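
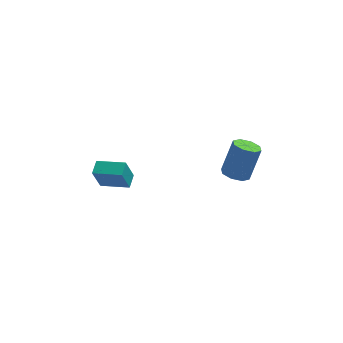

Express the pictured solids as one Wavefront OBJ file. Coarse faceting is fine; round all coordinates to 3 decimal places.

v -4.008 -0.22 -4.369
v -4.406 -0.502 -2.993
v -3.761 0.56 -4.137
v -4.159 0.278 -2.761
v -2.541 -0.778 -4.059
v -2.939 -1.06 -2.683
v -2.294 0.002 -3.827
v -2.692 -0.28 -2.451
v 2.728 -1.629 -2.447
v 3.403 -1.978 -2.572
v 4.027 -1.4 -0.818
v 3.352 -1.051 -0.693
v 3.401 -1.418 -2.756
v 4.025 -0.84 -1.002
v 3.005 -0.982 -2.759
v 3.629 -0.403 -1.005
v 2.447 -0.925 -2.579
v 3.07 -0.346 -0.825
v 2.053 -1.28 -2.322
v 2.677 -0.702 -0.568
v 2.055 -1.84 -2.138
v 2.679 -1.262 -0.384
v 2.451 -2.277 -2.135
v 3.075 -1.698 -0.381
v 3.01 -2.334 -2.315
v 3.633 -1.755 -0.561
f 2 4 1
f 5 2 1
f 1 4 3
f 3 5 1
f 2 8 4
f 6 2 5
f 6 8 2
f 4 8 3
f 7 5 3
f 3 8 7
f 7 6 5
f 8 6 7
f 10 9 13
f 10 13 11
f 11 13 14
f 11 14 12
f 13 9 15
f 13 15 14
f 14 15 16
f 14 16 12
f 15 9 17
f 15 17 16
f 16 17 18
f 16 18 12
f 17 9 19
f 17 19 18
f 18 19 20
f 18 20 12
f 19 9 21
f 19 21 20
f 20 21 22
f 20 22 12
f 21 9 23
f 21 23 22
f 22 23 24
f 22 24 12
f 23 9 25
f 23 25 24
f 24 25 26
f 24 26 12
f 25 9 10
f 25 10 26
f 26 10 11
f 26 11 12



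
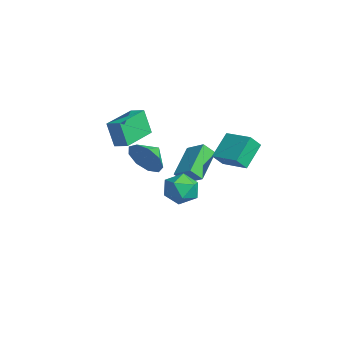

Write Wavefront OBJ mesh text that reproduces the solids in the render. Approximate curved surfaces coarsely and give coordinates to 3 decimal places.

v 3.359 0.132 0.851
v 3.517 -0.494 1.588
v 2.637 1.174 1.891
v 2.795 0.548 2.628
v 4.745 0.812 1.132
v 4.903 0.186 1.869
v 4.023 1.854 2.172
v 4.181 1.228 2.909
v 0.467 -4.441 1.505
v 0.095 -4.706 2.954
v -0.793 -2.723 1.496
v -1.164 -2.988 2.946
v 1.104 -3.972 1.754
v 0.733 -4.237 3.204
v -0.155 -2.254 1.746
v -0.527 -2.519 3.195
v -1.18 0.651 -3.042
v -0.338 0.122 -2.64
v -1.722 -0.802 -3.82
v -0.88 -1.331 -3.418
v -1.662 -0.993 -2.766
v -1.327 -0.095 -2.285
v -0.733 -0.585 -4.175
v -0.398 0.313 -3.694
v -0.062 -0.642 -3.34
v -0.636 -0.894 -2.47
v -1.424 0.214 -3.99
v -1.998 -0.038 -3.12
v -2.042 -0.357 -2.682
v -3.486 0.947 -1.719
v -1.931 0.281 -3.377
v -3.374 1.584 -2.414
v -1.106 0.196 -2.026
v -2.549 1.499 -1.063
v -0.994 0.833 -2.721
v -2.438 2.137 -1.758
v 2.834 -3.683 1.712
v 3.381 -3.702 2.643
v 2.326 -2.797 2.028
v 3.753 -3.31 2.139
v 3.694 -3.092 1.435
v 3.233 -3.151 0.861
v 2.585 -3.459 0.685
v 2.054 -3.873 0.989
v 1.887 -4.197 1.632
v 2.164 -4.281 2.311
v 2.754 -4.086 2.711
f 2 4 1
f 5 2 1
f 1 4 3
f 3 5 1
f 2 8 4
f 6 2 5
f 6 8 2
f 4 8 3
f 7 5 3
f 3 8 7
f 7 6 5
f 8 6 7
f 10 12 9
f 13 10 9
f 9 12 11
f 11 13 9
f 10 16 12
f 14 10 13
f 14 16 10
f 12 16 11
f 15 13 11
f 11 16 15
f 15 14 13
f 16 14 15
f 17 28 22
f 17 22 18
f 17 18 24
f 17 24 27
f 17 27 28
f 18 22 26
f 22 28 21
f 28 27 19
f 27 24 23
f 24 18 25
f 20 26 21
f 20 21 19
f 20 19 23
f 20 23 25
f 20 25 26
f 21 26 22
f 19 21 28
f 23 19 27
f 25 23 24
f 26 25 18
f 30 32 29
f 33 30 29
f 29 32 31
f 31 33 29
f 30 36 32
f 34 30 33
f 34 36 30
f 32 36 31
f 35 33 31
f 31 36 35
f 35 34 33
f 36 34 35
f 38 37 40
f 38 40 39
f 40 37 41
f 40 41 39
f 41 37 42
f 41 42 39
f 42 37 43
f 42 43 39
f 43 37 44
f 43 44 39
f 44 37 45
f 44 45 39
f 45 37 46
f 45 46 39
f 46 37 47
f 46 47 39
f 47 37 38
f 47 38 39



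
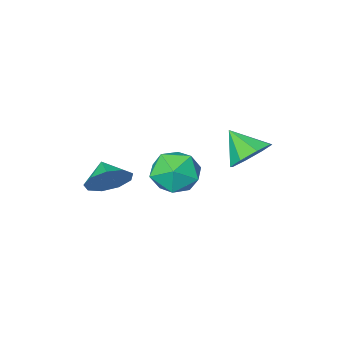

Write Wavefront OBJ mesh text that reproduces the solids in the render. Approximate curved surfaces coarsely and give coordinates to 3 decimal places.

v 3.952 -0.581 -3.107
v 4.843 -0.424 -2.534
v 3.768 -1.559 -2.553
v 4.269 -0.123 -2.194
v 3.548 -0.036 -2.28
v 3.016 -0.203 -2.754
v 2.922 -0.548 -3.393
v 3.31 -0.908 -3.898
v 3.999 -1.114 -4.034
v 4.666 -1.071 -3.735
v 4.999 -0.799 -3.143
v 0.27 4.456 0.026
v 1.111 4.991 0.322
v 0.63 3.344 1.014
v 0.468 5.169 0.756
v -0.291 4.929 0.762
v -0.721 4.412 0.337
v -0.57 3.92 -0.271
v 0.073 3.742 -0.705
v 0.832 3.982 -0.711
v 1.262 4.499 -0.285
v 3.567 4.065 -0.033
v 4.156 3.23 -0.618
v 1.924 3.39 -0.722
v 2.513 2.555 -1.307
v 2.455 2.521 -0.131
v 3.471 2.938 0.295
v 2.609 3.682 -1.635
v 3.625 4.099 -1.209
v 3.564 2.993 -1.608
v 3.469 2.275 -0.679
v 2.611 4.345 -0.661
v 2.516 3.627 0.268
f 2 1 4
f 2 4 3
f 4 1 5
f 4 5 3
f 5 1 6
f 5 6 3
f 6 1 7
f 6 7 3
f 7 1 8
f 7 8 3
f 8 1 9
f 8 9 3
f 9 1 10
f 9 10 3
f 10 1 11
f 10 11 3
f 11 1 2
f 11 2 3
f 13 12 15
f 13 15 14
f 15 12 16
f 15 16 14
f 16 12 17
f 16 17 14
f 17 12 18
f 17 18 14
f 18 12 19
f 18 19 14
f 19 12 20
f 19 20 14
f 20 12 21
f 20 21 14
f 21 12 13
f 21 13 14
f 22 33 27
f 22 27 23
f 22 23 29
f 22 29 32
f 22 32 33
f 23 27 31
f 27 33 26
f 33 32 24
f 32 29 28
f 29 23 30
f 25 31 26
f 25 26 24
f 25 24 28
f 25 28 30
f 25 30 31
f 26 31 27
f 24 26 33
f 28 24 32
f 30 28 29
f 31 30 23



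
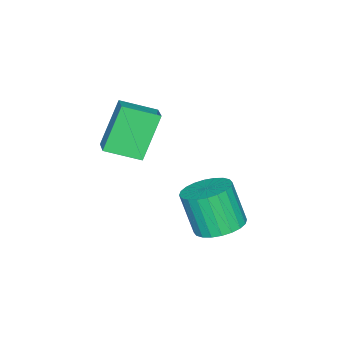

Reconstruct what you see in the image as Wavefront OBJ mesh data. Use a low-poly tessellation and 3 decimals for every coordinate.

v 3.821 2.639 -2.529
v 4.333 1.987 -2.756
v 4.192 1.369 -1.298
v 3.679 2.021 -1.071
v 4.557 2.208 -2.64
v 4.416 1.59 -1.182
v 4.668 2.496 -2.508
v 4.527 1.878 -1.05
v 4.651 2.805 -2.378
v 4.51 2.187 -0.92
v 4.507 3.089 -2.272
v 4.366 2.471 -0.814
v 4.259 3.304 -2.205
v 4.118 2.686 -0.747
v 3.944 3.418 -2.187
v 3.803 2.8 -0.729
v 3.61 3.414 -2.221
v 3.469 2.796 -0.763
v 3.308 3.291 -2.302
v 3.167 2.673 -0.844
v 3.084 3.07 -2.418
v 2.943 2.452 -0.96
v 2.973 2.782 -2.55
v 2.832 2.164 -1.092
v 2.99 2.473 -2.68
v 2.849 1.855 -1.222
v 3.134 2.189 -2.786
v 2.993 1.571 -1.328
v 3.382 1.974 -2.853
v 3.241 1.356 -1.395
v 3.697 1.86 -2.871
v 3.556 1.242 -1.413
v 4.031 1.864 -2.837
v 3.89 1.246 -1.379
v 2.808 -1.698 1.099
v 3.44 -1.181 1.427
v 2.171 -0.626 0.636
v 2.804 -0.109 0.964
v 3.736 -1.831 -0.484
v 4.369 -1.314 -0.156
v 3.1 -0.759 -0.947
v 3.732 -0.242 -0.619
f 2 1 5
f 2 5 3
f 3 5 6
f 3 6 4
f 5 1 7
f 5 7 6
f 6 7 8
f 6 8 4
f 7 1 9
f 7 9 8
f 8 9 10
f 8 10 4
f 9 1 11
f 9 11 10
f 10 11 12
f 10 12 4
f 11 1 13
f 11 13 12
f 12 13 14
f 12 14 4
f 13 1 15
f 13 15 14
f 14 15 16
f 14 16 4
f 15 1 17
f 15 17 16
f 16 17 18
f 16 18 4
f 17 1 19
f 17 19 18
f 18 19 20
f 18 20 4
f 19 1 21
f 19 21 20
f 20 21 22
f 20 22 4
f 21 1 23
f 21 23 22
f 22 23 24
f 22 24 4
f 23 1 25
f 23 25 24
f 24 25 26
f 24 26 4
f 25 1 27
f 25 27 26
f 26 27 28
f 26 28 4
f 27 1 29
f 27 29 28
f 28 29 30
f 28 30 4
f 29 1 31
f 29 31 30
f 30 31 32
f 30 32 4
f 31 1 33
f 31 33 32
f 32 33 34
f 32 34 4
f 33 1 2
f 33 2 34
f 34 2 3
f 34 3 4
f 36 38 35
f 39 36 35
f 35 38 37
f 37 39 35
f 36 42 38
f 40 36 39
f 40 42 36
f 38 42 37
f 41 39 37
f 37 42 41
f 41 40 39
f 42 40 41



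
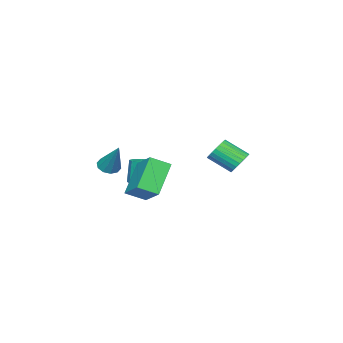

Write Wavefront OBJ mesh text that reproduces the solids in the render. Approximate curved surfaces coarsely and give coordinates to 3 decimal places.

v -0.242 4.312 -0.387
v 0.383 4.366 -0.591
v 0.728 3.302 0.182
v 0.102 3.248 0.387
v 0.385 4.518 -0.383
v 0.729 3.453 0.39
v 0.291 4.638 -0.175
v 0.636 3.574 0.598
v 0.117 4.709 -0
v 0.461 3.645 0.773
v -0.113 4.719 0.117
v 0.232 3.655 0.89
v -0.362 4.668 0.156
v -0.017 3.603 0.93
v -0.593 4.562 0.114
v -0.248 3.498 0.887
v -0.77 4.418 -0.005
v -0.426 3.354 0.768
v -0.868 4.258 -0.182
v -0.523 3.194 0.591
v -0.869 4.107 -0.39
v -0.525 3.042 0.383
v -0.776 3.986 -0.598
v -0.431 2.922 0.175
v -0.601 3.915 -0.773
v -0.257 2.851 0
v -0.372 3.905 -0.89
v -0.027 2.841 -0.117
v -0.123 3.957 -0.93
v 0.222 2.892 -0.156
v 0.108 4.062 -0.887
v 0.453 2.998 -0.114
v 0.286 4.206 -0.768
v 0.63 3.142 0.005
v 0.875 -0.06 -3.267
v -0.406 -0.273 -1.825
v 1.647 1.218 -2.393
v 0.366 1.005 -0.951
v 1.534 -0.785 -2.789
v 0.253 -0.998 -1.347
v 2.306 0.493 -1.915
v 1.025 0.28 -0.473
v 0.515 -2.433 -1.693
v 0.845 -2.087 -2.04
v 1.045 -1.447 -0.207
v 0.511 -1.941 -2.018
v 0.18 -1.982 -1.872
v -0.024 -2.196 -1.658
v -0.021 -2.5 -1.457
v 0.186 -2.779 -1.346
v 0.519 -2.925 -1.368
v 0.851 -2.884 -1.513
v 1.055 -2.67 -1.728
v 1.052 -2.366 -1.929
v -1.591 -1.998 -3.345
v -0.85 -1.815 -3.181
v -1.129 -1.88 -1.851
v -1.869 -2.062 -2.015
v -1.101 -1.405 -3.213
v -1.38 -1.469 -1.884
v -1.539 -1.221 -3.296
v -1.818 -1.286 -1.967
v -1.997 -1.334 -3.398
v -2.275 -1.398 -2.068
v -2.299 -1.7 -3.479
v -2.578 -1.765 -2.149
v -2.331 -2.18 -3.509
v -2.61 -2.245 -2.179
v -2.08 -2.591 -3.476
v -2.359 -2.655 -2.147
v -1.642 -2.774 -3.393
v -1.921 -2.839 -2.064
v -1.185 -2.662 -3.292
v -1.463 -2.726 -1.962
v -0.882 -2.295 -3.211
v -1.161 -2.36 -1.881
f 2 1 5
f 2 5 3
f 3 5 6
f 3 6 4
f 5 1 7
f 5 7 6
f 6 7 8
f 6 8 4
f 7 1 9
f 7 9 8
f 8 9 10
f 8 10 4
f 9 1 11
f 9 11 10
f 10 11 12
f 10 12 4
f 11 1 13
f 11 13 12
f 12 13 14
f 12 14 4
f 13 1 15
f 13 15 14
f 14 15 16
f 14 16 4
f 15 1 17
f 15 17 16
f 16 17 18
f 16 18 4
f 17 1 19
f 17 19 18
f 18 19 20
f 18 20 4
f 19 1 21
f 19 21 20
f 20 21 22
f 20 22 4
f 21 1 23
f 21 23 22
f 22 23 24
f 22 24 4
f 23 1 25
f 23 25 24
f 24 25 26
f 24 26 4
f 25 1 27
f 25 27 26
f 26 27 28
f 26 28 4
f 27 1 29
f 27 29 28
f 28 29 30
f 28 30 4
f 29 1 31
f 29 31 30
f 30 31 32
f 30 32 4
f 31 1 33
f 31 33 32
f 32 33 34
f 32 34 4
f 33 1 2
f 33 2 34
f 34 2 3
f 34 3 4
f 36 38 35
f 39 36 35
f 35 38 37
f 37 39 35
f 36 42 38
f 40 36 39
f 40 42 36
f 38 42 37
f 41 39 37
f 37 42 41
f 41 40 39
f 42 40 41
f 44 43 46
f 44 46 45
f 46 43 47
f 46 47 45
f 47 43 48
f 47 48 45
f 48 43 49
f 48 49 45
f 49 43 50
f 49 50 45
f 50 43 51
f 50 51 45
f 51 43 52
f 51 52 45
f 52 43 53
f 52 53 45
f 53 43 54
f 53 54 45
f 54 43 44
f 54 44 45
f 56 55 59
f 56 59 57
f 57 59 60
f 57 60 58
f 59 55 61
f 59 61 60
f 60 61 62
f 60 62 58
f 61 55 63
f 61 63 62
f 62 63 64
f 62 64 58
f 63 55 65
f 63 65 64
f 64 65 66
f 64 66 58
f 65 55 67
f 65 67 66
f 66 67 68
f 66 68 58
f 67 55 69
f 67 69 68
f 68 69 70
f 68 70 58
f 69 55 71
f 69 71 70
f 70 71 72
f 70 72 58
f 71 55 73
f 71 73 72
f 72 73 74
f 72 74 58
f 73 55 75
f 73 75 74
f 74 75 76
f 74 76 58
f 75 55 56
f 75 56 76
f 76 56 57
f 76 57 58



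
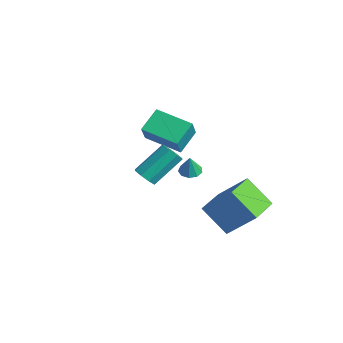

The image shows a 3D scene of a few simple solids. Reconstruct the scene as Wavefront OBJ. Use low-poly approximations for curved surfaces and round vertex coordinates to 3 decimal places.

v -3.775 0.249 -0.595
v -4.254 1.396 0.191
v -4.356 0.796 -1.746
v -4.835 1.942 -0.96
v -2.025 1.258 -1
v -2.504 2.404 -0.214
v -2.606 1.804 -2.151
v -3.085 2.951 -1.365
v 1.643 -2.691 0.296
v 1.944 -3.059 0.725
v 1.978 -1.596 1.953
v 1.677 -1.229 1.524
v 2.255 -2.82 0.432
v 2.289 -1.357 1.66
v 2.208 -2.506 0.059
v 2.242 -1.043 1.287
v 1.829 -2.3 -0.175
v 1.863 -0.838 1.053
v 1.342 -2.324 -0.133
v 1.376 -0.861 1.095
v 1.031 -2.563 0.16
v 1.065 -1.1 1.388
v 1.078 -2.877 0.533
v 1.112 -1.414 1.761
v 1.457 -3.082 0.767
v 1.491 -1.62 1.995
v 2.027 1.55 -5.128
v 0.782 0.918 -3.839
v 1.059 3.093 -5.307
v -0.186 2.461 -4.018
v 3.186 2.459 -3.562
v 1.941 1.827 -2.273
v 2.218 4.002 -3.741
v 0.973 3.37 -2.452
v -1.697 1.797 -2.931
v -1.254 2.201 -2.953
v -1.503 1.643 -1.849
v -1.609 2.387 -2.863
v -2.005 2.297 -2.804
v -2.257 1.973 -2.805
v -2.247 1.567 -2.865
v -1.98 1.269 -2.955
v -1.581 1.218 -3.035
v -1.236 1.438 -3.065
v -1.107 1.826 -3.033
f 2 4 1
f 5 2 1
f 1 4 3
f 3 5 1
f 2 8 4
f 6 2 5
f 6 8 2
f 4 8 3
f 7 5 3
f 3 8 7
f 7 6 5
f 8 6 7
f 10 9 13
f 10 13 11
f 11 13 14
f 11 14 12
f 13 9 15
f 13 15 14
f 14 15 16
f 14 16 12
f 15 9 17
f 15 17 16
f 16 17 18
f 16 18 12
f 17 9 19
f 17 19 18
f 18 19 20
f 18 20 12
f 19 9 21
f 19 21 20
f 20 21 22
f 20 22 12
f 21 9 23
f 21 23 22
f 22 23 24
f 22 24 12
f 23 9 25
f 23 25 24
f 24 25 26
f 24 26 12
f 25 9 10
f 25 10 26
f 26 10 11
f 26 11 12
f 28 30 27
f 31 28 27
f 27 30 29
f 29 31 27
f 28 34 30
f 32 28 31
f 32 34 28
f 30 34 29
f 33 31 29
f 29 34 33
f 33 32 31
f 34 32 33
f 36 35 38
f 36 38 37
f 38 35 39
f 38 39 37
f 39 35 40
f 39 40 37
f 40 35 41
f 40 41 37
f 41 35 42
f 41 42 37
f 42 35 43
f 42 43 37
f 43 35 44
f 43 44 37
f 44 35 45
f 44 45 37
f 45 35 36
f 45 36 37



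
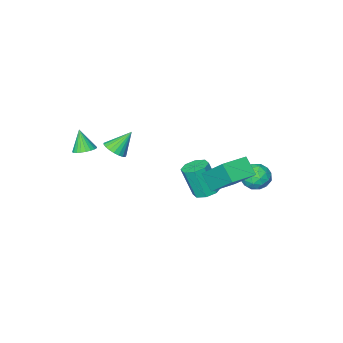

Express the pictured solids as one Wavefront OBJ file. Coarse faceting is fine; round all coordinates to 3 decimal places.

v -3.94 2.298 1.523
v -3.397 2.64 1.981
v -3.723 1.18 2.099
v -3.18 1.522 2.557
v -3.942 1.7 2.65
v -4.076 2.391 2.294
v -3.044 1.429 1.786
v -3.178 2.12 1.43
v -2.843 2.102 2.144
v -3.398 2.27 2.678
v -3.722 1.55 1.402
v -4.277 1.718 1.936
v -3.687 2.567 1.701
v -3.433 1.253 2.379
v -3.881 1.358 2.433
v -3.561 1.559 2.703
v -4.087 2.421 1.885
v -3.767 2.622 2.155
v -4.088 2.069 2.548
v -3.353 1.198 1.925
v -3.033 1.399 2.195
v -3.559 2.261 1.377
v -3.239 2.462 1.647
v -3.032 1.751 1.532
v -3.042 2.452 2.066
v -2.915 1.795 2.405
v -2.835 1.74 1.952
v -2.913 2.146 1.742
v -3.369 2.55 2.38
v -3.241 1.893 2.719
v -3.69 1.998 2.773
v -3.768 2.404 2.564
v -3.043 2.235 2.476
v -3.879 1.927 1.361
v -3.751 1.27 1.7
v -3.352 1.416 1.516
v -3.43 1.822 1.307
v -4.205 2.025 1.675
v -4.078 1.368 2.014
v -4.207 1.674 2.338
v -4.285 2.08 2.128
v -4.077 1.585 1.604
v 0.906 -3.425 2.32
v 1.374 -3.644 2.731
v 0.054 -3.295 3.36
v 1.418 -3.374 2.734
v 1.374 -3.112 2.664
v 1.249 -2.904 2.536
v 1.064 -2.786 2.37
v 0.852 -2.779 2.195
v 0.65 -2.884 2.043
v 0.492 -3.082 1.938
v 0.405 -3.34 1.899
v 0.405 -3.612 1.933
v 0.492 -3.852 2.034
v 0.65 -4.018 2.185
v 0.852 -4.082 2.359
v 1.064 -4.032 2.526
v 1.248 -3.877 2.658
v 2.621 -3.212 3.068
v 3.06 -3.572 2.907
v 2.619 -3.708 4.172
v 3.177 -3.391 2.988
v 3.21 -3.183 3.082
v 3.153 -2.98 3.173
v 3.015 -2.812 3.248
v 2.816 -2.705 3.296
v 2.589 -2.675 3.309
v 2.366 -2.727 3.285
v 2.181 -2.853 3.229
v 2.064 -3.033 3.148
v 2.032 -3.241 3.054
v 2.089 -3.445 2.963
v 2.227 -3.613 2.888
v 2.425 -3.72 2.84
v 2.653 -3.75 2.827
v 2.876 -3.698 2.851
v -1.734 0.569 0.885
v -1.074 0.734 0.771
v -0.686 0.277 2.362
v -1.346 0.111 2.475
v -1.355 1.141 0.957
v -0.967 0.684 2.548
v -1.859 1.212 1.1
v -1.471 0.755 2.691
v -2.289 0.907 1.117
v -1.901 0.449 2.708
v -2.394 0.403 0.998
v -2.006 -0.054 2.589
v -2.113 -0.004 0.812
v -1.725 -0.461 2.403
v -1.609 -0.075 0.669
v -1.221 -0.532 2.26
v -1.179 0.231 0.652
v -0.791 -0.227 2.243
v -2.251 2.136 2.157
v -2.212 1.362 2.923
v -2.479 3.513 3.561
v -2.439 2.739 4.327
v -0.901 2.281 2.233
v -0.861 1.507 2.999
v -1.128 3.658 3.637
v -1.089 2.884 4.403
f 1 38 17
f 38 12 41
f 17 41 6
f 38 41 17
f 1 17 13
f 17 6 18
f 13 18 2
f 17 18 13
f 1 13 22
f 13 2 23
f 22 23 8
f 13 23 22
f 1 22 34
f 22 8 37
f 34 37 11
f 22 37 34
f 1 34 38
f 34 11 42
f 38 42 12
f 34 42 38
f 2 18 29
f 18 6 32
f 29 32 10
f 18 32 29
f 6 41 19
f 41 12 40
f 19 40 5
f 41 40 19
f 12 42 39
f 42 11 35
f 39 35 3
f 42 35 39
f 11 37 36
f 37 8 24
f 36 24 7
f 37 24 36
f 8 23 28
f 23 2 25
f 28 25 9
f 23 25 28
f 4 30 16
f 30 10 31
f 16 31 5
f 30 31 16
f 4 16 14
f 16 5 15
f 14 15 3
f 16 15 14
f 4 14 21
f 14 3 20
f 21 20 7
f 14 20 21
f 4 21 26
f 21 7 27
f 26 27 9
f 21 27 26
f 4 26 30
f 26 9 33
f 30 33 10
f 26 33 30
f 5 31 19
f 31 10 32
f 19 32 6
f 31 32 19
f 3 15 39
f 15 5 40
f 39 40 12
f 15 40 39
f 7 20 36
f 20 3 35
f 36 35 11
f 20 35 36
f 9 27 28
f 27 7 24
f 28 24 8
f 27 24 28
f 10 33 29
f 33 9 25
f 29 25 2
f 33 25 29
f 44 43 46
f 44 46 45
f 46 43 47
f 46 47 45
f 47 43 48
f 47 48 45
f 48 43 49
f 48 49 45
f 49 43 50
f 49 50 45
f 50 43 51
f 50 51 45
f 51 43 52
f 51 52 45
f 52 43 53
f 52 53 45
f 53 43 54
f 53 54 45
f 54 43 55
f 54 55 45
f 55 43 56
f 55 56 45
f 56 43 57
f 56 57 45
f 57 43 58
f 57 58 45
f 58 43 59
f 58 59 45
f 59 43 44
f 59 44 45
f 61 60 63
f 61 63 62
f 63 60 64
f 63 64 62
f 64 60 65
f 64 65 62
f 65 60 66
f 65 66 62
f 66 60 67
f 66 67 62
f 67 60 68
f 67 68 62
f 68 60 69
f 68 69 62
f 69 60 70
f 69 70 62
f 70 60 71
f 70 71 62
f 71 60 72
f 71 72 62
f 72 60 73
f 72 73 62
f 73 60 74
f 73 74 62
f 74 60 75
f 74 75 62
f 75 60 76
f 75 76 62
f 76 60 77
f 76 77 62
f 77 60 61
f 77 61 62
f 79 78 82
f 79 82 80
f 80 82 83
f 80 83 81
f 82 78 84
f 82 84 83
f 83 84 85
f 83 85 81
f 84 78 86
f 84 86 85
f 85 86 87
f 85 87 81
f 86 78 88
f 86 88 87
f 87 88 89
f 87 89 81
f 88 78 90
f 88 90 89
f 89 90 91
f 89 91 81
f 90 78 92
f 90 92 91
f 91 92 93
f 91 93 81
f 92 78 94
f 92 94 93
f 93 94 95
f 93 95 81
f 94 78 79
f 94 79 95
f 95 79 80
f 95 80 81
f 97 99 96
f 100 97 96
f 96 99 98
f 98 100 96
f 97 103 99
f 101 97 100
f 101 103 97
f 99 103 98
f 102 100 98
f 98 103 102
f 102 101 100
f 103 101 102



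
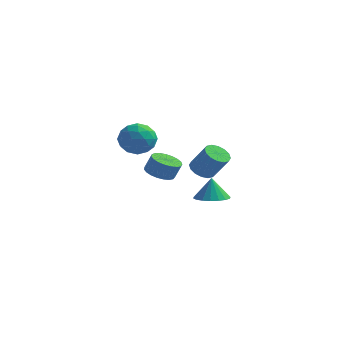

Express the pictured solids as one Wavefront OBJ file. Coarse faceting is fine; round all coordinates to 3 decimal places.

v 0.774 -1.139 2.383
v 1.197 -0.734 3.343
v 1.223 -2.826 2.897
v 1.646 -2.421 3.857
v 0.536 -2.397 3.677
v 0.258 -1.354 3.359
v 2.162 -2.206 2.881
v 1.884 -1.163 2.563
v 2.055 -1.393 3.651
v 1.05 -1.511 4.143
v 1.37 -2.049 2.097
v 0.365 -2.167 2.589
v 0.946 -0.788 2.818
v 1.474 -2.772 3.422
v 0.822 -2.758 3.316
v 1.07 -2.519 3.881
v 0.394 -1.153 2.827
v 0.643 -0.915 3.392
v 0.254 -1.892 3.588
v 1.777 -2.645 2.848
v 2.026 -2.407 3.413
v 1.35 -1.041 2.359
v 1.598 -0.802 2.924
v 2.166 -1.668 2.652
v 1.699 -0.938 3.563
v 1.963 -1.929 3.865
v 2.266 -1.803 3.291
v 2.103 -1.19 3.105
v 1.108 -1.007 3.853
v 1.372 -1.999 4.155
v 0.72 -1.984 4.049
v 0.556 -1.371 3.862
v 1.612 -1.394 4.033
v 1.048 -1.561 2.085
v 1.312 -2.553 2.387
v 1.864 -2.189 2.378
v 1.7 -1.576 2.191
v 0.457 -1.631 2.375
v 0.721 -2.622 2.677
v 0.317 -2.37 3.135
v 0.154 -1.757 2.949
v 0.808 -2.166 2.207
v 2.737 3.805 -2.783
v 3.58 4.431 -2.79
v 2.623 3.975 -1.337
v 3.227 4.731 -2.853
v 2.778 4.848 -2.902
v 2.32 4.758 -2.927
v 1.944 4.48 -2.924
v 1.726 4.068 -2.893
v 1.708 3.604 -2.84
v 1.893 3.18 -2.775
v 2.246 2.88 -2.713
v 2.696 2.763 -2.664
v 3.153 2.852 -2.638
v 3.529 3.131 -2.642
v 3.747 3.543 -2.673
v 3.766 4.006 -2.726
v 2.424 3.208 -0.465
v 3.086 3.25 -0.947
v 4.118 3.154 0.463
v 3.456 3.112 0.945
v 2.994 3.653 -0.852
v 4.026 3.557 0.558
v 2.749 3.937 -0.653
v 3.781 3.841 0.757
v 2.417 4.026 -0.404
v 3.449 3.93 1.006
v 2.087 3.895 -0.171
v 3.119 3.799 1.239
v 1.847 3.581 -0.017
v 2.879 3.485 1.393
v 1.762 3.166 0.017
v 2.794 3.07 1.427
v 1.854 2.763 -0.078
v 2.886 2.667 1.332
v 2.099 2.479 -0.277
v 3.131 2.383 1.133
v 2.431 2.39 -0.526
v 3.463 2.294 0.884
v 2.761 2.521 -0.759
v 3.793 2.425 0.651
v 3.001 2.835 -0.913
v 4.033 2.739 0.497
v 3.427 -3.339 1.525
v 4.222 -3.301 1.199
v 4.607 -3.202 2.149
v 3.813 -3.241 2.475
v 4.126 -2.957 1.202
v 4.512 -2.858 2.152
v 3.91 -2.678 1.261
v 4.295 -2.58 2.211
v 3.61 -2.514 1.365
v 3.995 -2.415 2.315
v 3.278 -2.493 1.497
v 3.663 -2.394 2.448
v 2.972 -2.618 1.634
v 3.358 -2.519 2.584
v 2.745 -2.868 1.752
v 3.13 -2.769 2.703
v 2.636 -3.199 1.831
v 3.021 -3.1 2.781
v 2.664 -3.555 1.857
v 3.049 -3.456 2.807
v 2.823 -3.873 1.825
v 3.209 -3.774 2.775
v 3.088 -4.099 1.742
v 3.473 -4 2.692
v 3.411 -4.194 1.621
v 3.796 -4.095 2.571
v 3.736 -4.141 1.483
v 4.121 -4.042 2.433
v 4.009 -3.949 1.353
v 4.394 -3.851 2.303
v 4.181 -3.652 1.252
v 4.566 -3.554 2.202
f 1 38 17
f 38 12 41
f 17 41 6
f 38 41 17
f 1 17 13
f 17 6 18
f 13 18 2
f 17 18 13
f 1 13 22
f 13 2 23
f 22 23 8
f 13 23 22
f 1 22 34
f 22 8 37
f 34 37 11
f 22 37 34
f 1 34 38
f 34 11 42
f 38 42 12
f 34 42 38
f 2 18 29
f 18 6 32
f 29 32 10
f 18 32 29
f 6 41 19
f 41 12 40
f 19 40 5
f 41 40 19
f 12 42 39
f 42 11 35
f 39 35 3
f 42 35 39
f 11 37 36
f 37 8 24
f 36 24 7
f 37 24 36
f 8 23 28
f 23 2 25
f 28 25 9
f 23 25 28
f 4 30 16
f 30 10 31
f 16 31 5
f 30 31 16
f 4 16 14
f 16 5 15
f 14 15 3
f 16 15 14
f 4 14 21
f 14 3 20
f 21 20 7
f 14 20 21
f 4 21 26
f 21 7 27
f 26 27 9
f 21 27 26
f 4 26 30
f 26 9 33
f 30 33 10
f 26 33 30
f 5 31 19
f 31 10 32
f 19 32 6
f 31 32 19
f 3 15 39
f 15 5 40
f 39 40 12
f 15 40 39
f 7 20 36
f 20 3 35
f 36 35 11
f 20 35 36
f 9 27 28
f 27 7 24
f 28 24 8
f 27 24 28
f 10 33 29
f 33 9 25
f 29 25 2
f 33 25 29
f 44 43 46
f 44 46 45
f 46 43 47
f 46 47 45
f 47 43 48
f 47 48 45
f 48 43 49
f 48 49 45
f 49 43 50
f 49 50 45
f 50 43 51
f 50 51 45
f 51 43 52
f 51 52 45
f 52 43 53
f 52 53 45
f 53 43 54
f 53 54 45
f 54 43 55
f 54 55 45
f 55 43 56
f 55 56 45
f 56 43 57
f 56 57 45
f 57 43 58
f 57 58 45
f 58 43 44
f 58 44 45
f 60 59 63
f 60 63 61
f 61 63 64
f 61 64 62
f 63 59 65
f 63 65 64
f 64 65 66
f 64 66 62
f 65 59 67
f 65 67 66
f 66 67 68
f 66 68 62
f 67 59 69
f 67 69 68
f 68 69 70
f 68 70 62
f 69 59 71
f 69 71 70
f 70 71 72
f 70 72 62
f 71 59 73
f 71 73 72
f 72 73 74
f 72 74 62
f 73 59 75
f 73 75 74
f 74 75 76
f 74 76 62
f 75 59 77
f 75 77 76
f 76 77 78
f 76 78 62
f 77 59 79
f 77 79 78
f 78 79 80
f 78 80 62
f 79 59 81
f 79 81 80
f 80 81 82
f 80 82 62
f 81 59 83
f 81 83 82
f 82 83 84
f 82 84 62
f 83 59 60
f 83 60 84
f 84 60 61
f 84 61 62
f 86 85 89
f 86 89 87
f 87 89 90
f 87 90 88
f 89 85 91
f 89 91 90
f 90 91 92
f 90 92 88
f 91 85 93
f 91 93 92
f 92 93 94
f 92 94 88
f 93 85 95
f 93 95 94
f 94 95 96
f 94 96 88
f 95 85 97
f 95 97 96
f 96 97 98
f 96 98 88
f 97 85 99
f 97 99 98
f 98 99 100
f 98 100 88
f 99 85 101
f 99 101 100
f 100 101 102
f 100 102 88
f 101 85 103
f 101 103 102
f 102 103 104
f 102 104 88
f 103 85 105
f 103 105 104
f 104 105 106
f 104 106 88
f 105 85 107
f 105 107 106
f 106 107 108
f 106 108 88
f 107 85 109
f 107 109 108
f 108 109 110
f 108 110 88
f 109 85 111
f 109 111 110
f 110 111 112
f 110 112 88
f 111 85 113
f 111 113 112
f 112 113 114
f 112 114 88
f 113 85 115
f 113 115 114
f 114 115 116
f 114 116 88
f 115 85 86
f 115 86 116
f 116 86 87
f 116 87 88



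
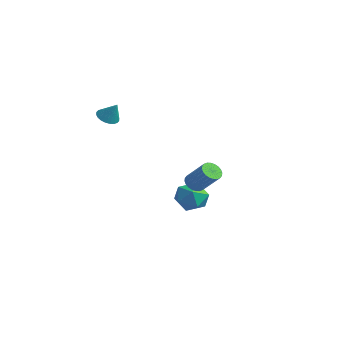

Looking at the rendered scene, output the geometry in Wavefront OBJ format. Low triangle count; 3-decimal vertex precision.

v -3.01 3.121 -4.248
v -2.61 3.662 -3.582
v -2.27 1.898 -3.698
v -1.87 2.439 -3.032
v -2.799 2.258 -3
v -3.256 3.014 -3.34
v -1.624 2.546 -3.94
v -2.081 3.302 -4.28
v -1.754 3.307 -3.392
v -2.48 3.129 -2.811
v -2.4 2.431 -4.469
v -3.126 2.253 -3.888
v 0.465 0.942 -1.191
v 0.794 0.567 -1.398
v 1.764 0.843 -0.356
v 1.435 1.218 -0.149
v 0.857 0.739 -1.502
v 1.827 1.015 -0.46
v 0.861 0.942 -1.559
v 1.83 1.217 -0.517
v 0.804 1.145 -1.56
v 1.773 1.42 -0.517
v 0.696 1.317 -1.504
v 1.665 1.592 -0.462
v 0.552 1.432 -1.401
v 1.522 1.707 -0.359
v 0.396 1.472 -1.266
v 1.365 1.748 -0.224
v 0.25 1.432 -1.12
v 1.219 1.708 -0.078
v 0.136 1.317 -0.984
v 1.106 1.593 0.058
v 0.073 1.145 -0.88
v 1.043 1.421 0.162
v 0.07 0.943 -0.823
v 1.039 1.218 0.219
v 0.127 0.74 -0.823
v 1.096 1.015 0.22
v 0.235 0.568 -0.878
v 1.204 0.843 0.164
v 0.378 0.453 -0.981
v 1.348 0.728 0.061
v 0.535 0.412 -1.116
v 1.504 0.688 -0.074
v 0.681 0.452 -1.262
v 1.65 0.728 -0.22
v -3.122 -1.393 2.306
v -2.822 -0.977 2.036
v -2.598 -1.207 3.174
v -2.997 -0.859 2.117
v -3.192 -0.823 2.227
v -3.376 -0.873 2.348
v -3.521 -1.003 2.464
v -3.606 -1.192 2.555
v -3.616 -1.411 2.609
v -3.552 -1.628 2.616
v -3.422 -1.809 2.577
v -3.246 -1.927 2.496
v -3.052 -1.963 2.386
v -2.868 -1.913 2.264
v -2.723 -1.783 2.149
v -2.638 -1.594 2.057
v -2.627 -1.375 2.004
v -2.692 -1.158 1.996
f 1 12 6
f 1 6 2
f 1 2 8
f 1 8 11
f 1 11 12
f 2 6 10
f 6 12 5
f 12 11 3
f 11 8 7
f 8 2 9
f 4 10 5
f 4 5 3
f 4 3 7
f 4 7 9
f 4 9 10
f 5 10 6
f 3 5 12
f 7 3 11
f 9 7 8
f 10 9 2
f 14 13 17
f 14 17 15
f 15 17 18
f 15 18 16
f 17 13 19
f 17 19 18
f 18 19 20
f 18 20 16
f 19 13 21
f 19 21 20
f 20 21 22
f 20 22 16
f 21 13 23
f 21 23 22
f 22 23 24
f 22 24 16
f 23 13 25
f 23 25 24
f 24 25 26
f 24 26 16
f 25 13 27
f 25 27 26
f 26 27 28
f 26 28 16
f 27 13 29
f 27 29 28
f 28 29 30
f 28 30 16
f 29 13 31
f 29 31 30
f 30 31 32
f 30 32 16
f 31 13 33
f 31 33 32
f 32 33 34
f 32 34 16
f 33 13 35
f 33 35 34
f 34 35 36
f 34 36 16
f 35 13 37
f 35 37 36
f 36 37 38
f 36 38 16
f 37 13 39
f 37 39 38
f 38 39 40
f 38 40 16
f 39 13 41
f 39 41 40
f 40 41 42
f 40 42 16
f 41 13 43
f 41 43 42
f 42 43 44
f 42 44 16
f 43 13 45
f 43 45 44
f 44 45 46
f 44 46 16
f 45 13 14
f 45 14 46
f 46 14 15
f 46 15 16
f 48 47 50
f 48 50 49
f 50 47 51
f 50 51 49
f 51 47 52
f 51 52 49
f 52 47 53
f 52 53 49
f 53 47 54
f 53 54 49
f 54 47 55
f 54 55 49
f 55 47 56
f 55 56 49
f 56 47 57
f 56 57 49
f 57 47 58
f 57 58 49
f 58 47 59
f 58 59 49
f 59 47 60
f 59 60 49
f 60 47 61
f 60 61 49
f 61 47 62
f 61 62 49
f 62 47 63
f 62 63 49
f 63 47 64
f 63 64 49
f 64 47 48
f 64 48 49



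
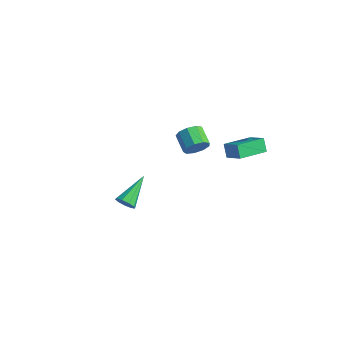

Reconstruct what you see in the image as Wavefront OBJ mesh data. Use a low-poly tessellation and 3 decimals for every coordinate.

v -0.207 2.578 3.624
v 0.842 2.544 4.265
v 0.051 4.339 3.297
v 1.1 4.305 3.939
v 0.24 2.375 2.881
v 1.289 2.341 3.523
v 0.498 4.136 2.555
v 1.547 4.102 3.196
v -0.449 -4.335 2.766
v -0.016 -4.449 3.165
v -0.871 -2.625 3.714
v 0.137 -4.236 2.849
v 0.016 -4.07 2.495
v -0.323 -4.027 2.267
v -0.72 -4.128 2.273
v -0.991 -4.327 2.509
v -1.008 -4.529 2.866
v -0.763 -4.64 3.176
v -0.371 -4.609 3.294
v -2.193 2.47 2.025
v -1.804 2.618 2.696
v -2.838 3.018 3.207
v -3.227 2.87 2.535
v -1.794 3.053 2.377
v -2.827 3.454 2.887
v -1.97 3.216 1.892
v -3.003 3.616 2.402
v -2.25 3.029 1.47
v -3.284 3.43 1.98
v -2.505 2.581 1.307
v -3.538 2.981 1.817
v -2.613 2.08 1.481
v -3.646 2.481 1.991
v -2.525 1.762 1.908
v -3.558 2.163 2.419
v -2.282 1.775 2.391
v -3.315 2.176 2.901
v -1.997 2.113 2.702
v -3.031 2.514 3.212
f 2 4 1
f 5 2 1
f 1 4 3
f 3 5 1
f 2 8 4
f 6 2 5
f 6 8 2
f 4 8 3
f 7 5 3
f 3 8 7
f 7 6 5
f 8 6 7
f 10 9 12
f 10 12 11
f 12 9 13
f 12 13 11
f 13 9 14
f 13 14 11
f 14 9 15
f 14 15 11
f 15 9 16
f 15 16 11
f 16 9 17
f 16 17 11
f 17 9 18
f 17 18 11
f 18 9 19
f 18 19 11
f 19 9 10
f 19 10 11
f 21 20 24
f 21 24 22
f 22 24 25
f 22 25 23
f 24 20 26
f 24 26 25
f 25 26 27
f 25 27 23
f 26 20 28
f 26 28 27
f 27 28 29
f 27 29 23
f 28 20 30
f 28 30 29
f 29 30 31
f 29 31 23
f 30 20 32
f 30 32 31
f 31 32 33
f 31 33 23
f 32 20 34
f 32 34 33
f 33 34 35
f 33 35 23
f 34 20 36
f 34 36 35
f 35 36 37
f 35 37 23
f 36 20 38
f 36 38 37
f 37 38 39
f 37 39 23
f 38 20 21
f 38 21 39
f 39 21 22
f 39 22 23



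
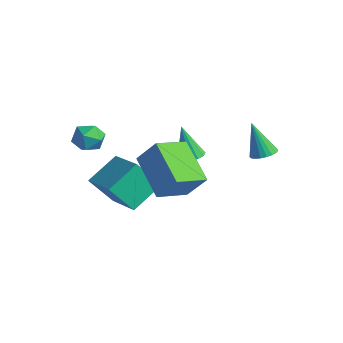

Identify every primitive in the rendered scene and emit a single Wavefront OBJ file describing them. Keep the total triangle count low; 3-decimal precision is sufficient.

v -3.344 1.788 -3.246
v -3.04 2.308 -3.1
v -3.776 1.572 -1.574
v -3.368 2.403 -3.173
v -3.689 2.303 -3.268
v -3.9 2.039 -3.357
v -3.935 1.696 -3.41
v -3.782 1.381 -3.411
v -3.491 1.196 -3.36
v -3.152 1.199 -3.272
v -2.875 1.388 -3.176
v -2.747 1.705 -3.102
v -2.808 2.047 -3.074
v -3.33 -2.521 -0.288
v -2.798 -3.075 -0.164
v -4.202 -3.405 -0.496
v -3.67 -3.959 -0.372
v -3.913 -3.515 0.219
v -3.375 -2.969 0.347
v -3.625 -3.511 -1.007
v -3.087 -2.965 -0.879
v -2.98 -3.687 -0.609
v -3.158 -3.689 0.148
v -3.842 -2.791 -0.808
v -4.02 -2.793 -0.051
v 0.965 -2.95 -1.485
v -0.87 -2.656 -0.365
v 0.898 -1.443 -1.989
v -0.937 -1.15 -0.868
v 1.737 -2.53 -0.332
v -0.098 -2.237 0.789
v 1.67 -1.024 -0.835
v -0.165 -0.73 0.285
v 2.029 1.475 -0.058
v 2.39 1.9 0.134
v 1.431 1.285 1.478
v 2.19 2.027 0.072
v 1.962 2.059 -0.013
v 1.745 1.99 -0.105
v 1.578 1.832 -0.19
v 1.489 1.612 -0.252
v 1.493 1.368 -0.28
v 1.59 1.143 -0.27
v 1.762 0.975 -0.224
v 1.981 0.894 -0.149
v 2.208 0.913 -0.058
v 2.405 1.029 0.033
v 2.536 1.222 0.108
v 2.579 1.459 0.154
v 2.528 1.699 0.163
v -4.01 -2.98 -3.333
v -4.125 -1.532 -2.43
v -3.444 -2.144 -4.601
v -3.559 -0.697 -3.698
v -2.001 -3.263 -2.622
v -2.116 -1.816 -1.719
v -1.435 -2.428 -3.89
v -1.55 -0.98 -2.987
f 2 1 4
f 2 4 3
f 4 1 5
f 4 5 3
f 5 1 6
f 5 6 3
f 6 1 7
f 6 7 3
f 7 1 8
f 7 8 3
f 8 1 9
f 8 9 3
f 9 1 10
f 9 10 3
f 10 1 11
f 10 11 3
f 11 1 12
f 11 12 3
f 12 1 13
f 12 13 3
f 13 1 2
f 13 2 3
f 14 25 19
f 14 19 15
f 14 15 21
f 14 21 24
f 14 24 25
f 15 19 23
f 19 25 18
f 25 24 16
f 24 21 20
f 21 15 22
f 17 23 18
f 17 18 16
f 17 16 20
f 17 20 22
f 17 22 23
f 18 23 19
f 16 18 25
f 20 16 24
f 22 20 21
f 23 22 15
f 27 29 26
f 30 27 26
f 26 29 28
f 28 30 26
f 27 33 29
f 31 27 30
f 31 33 27
f 29 33 28
f 32 30 28
f 28 33 32
f 32 31 30
f 33 31 32
f 35 34 37
f 35 37 36
f 37 34 38
f 37 38 36
f 38 34 39
f 38 39 36
f 39 34 40
f 39 40 36
f 40 34 41
f 40 41 36
f 41 34 42
f 41 42 36
f 42 34 43
f 42 43 36
f 43 34 44
f 43 44 36
f 44 34 45
f 44 45 36
f 45 34 46
f 45 46 36
f 46 34 47
f 46 47 36
f 47 34 48
f 47 48 36
f 48 34 49
f 48 49 36
f 49 34 50
f 49 50 36
f 50 34 35
f 50 35 36
f 52 54 51
f 55 52 51
f 51 54 53
f 53 55 51
f 52 58 54
f 56 52 55
f 56 58 52
f 54 58 53
f 57 55 53
f 53 58 57
f 57 56 55
f 58 56 57



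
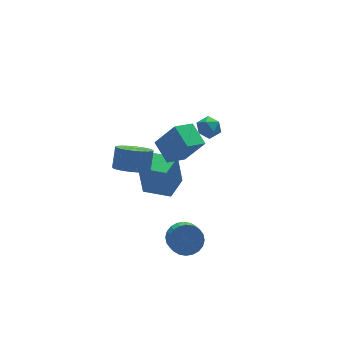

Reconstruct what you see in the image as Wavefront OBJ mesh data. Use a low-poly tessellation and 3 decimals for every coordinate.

v -1.252 -1.564 2.39
v -2.476 -1.878 2.919
v -1.336 -0.207 3.001
v -2.561 -0.521 3.53
v -0.379 -2.239 4.01
v -1.604 -2.553 4.539
v -0.464 -0.882 4.621
v -1.688 -1.196 5.15
v -3.658 0.158 0.991
v -2.736 0.269 0.501
v -2.24 0.913 1.579
v -3.162 0.802 2.069
v -2.93 0.611 0.385
v -2.434 1.255 1.463
v -3.234 0.884 0.362
v -2.738 1.528 1.44
v -3.603 1.047 0.435
v -3.107 1.691 1.513
v -3.981 1.074 0.592
v -3.485 1.718 1.67
v -4.309 0.962 0.81
v -3.813 1.606 1.888
v -4.538 0.727 1.056
v -4.042 1.371 2.134
v -4.633 0.406 1.292
v -4.137 1.05 2.369
v -4.58 0.047 1.481
v -4.084 0.691 2.559
v -4.386 -0.295 1.597
v -3.89 0.349 2.675
v -4.082 -0.568 1.62
v -3.586 0.076 2.698
v -3.713 -0.731 1.547
v -3.217 -0.087 2.625
v -3.335 -0.758 1.39
v -2.839 -0.114 2.468
v -3.007 -0.646 1.172
v -2.511 -0.002 2.25
v -2.778 -0.411 0.926
v -2.282 0.233 2.004
v -2.683 -0.09 0.691
v -2.187 0.554 1.768
v 1.051 1.643 1.904
v 1.792 1.675 2.173
v 1.368 0.665 1.147
v 2.109 0.697 1.416
v 1.526 0.459 1.892
v 1.331 1.063 2.359
v 1.829 1.277 0.961
v 1.634 1.881 1.428
v 2.273 1.449 1.59
v 2.086 0.943 2.165
v 1.074 1.397 1.155
v 0.887 0.891 1.73
v -1.985 2.314 -3.81
v -2.174 2.528 -1.709
v -0.755 3.369 -3.807
v -0.944 3.583 -1.706
v -0.856 0.997 -3.574
v -1.045 1.211 -1.473
v 0.374 2.052 -3.571
v 0.185 2.266 -1.47
v -1.961 -2.813 -3.259
v -1.339 -2.46 -2.575
v -1.536 -3.275 -1.976
v -2.159 -3.627 -2.661
v -1.672 -2.299 -2.465
v -1.869 -3.113 -1.866
v -2.049 -2.215 -2.475
v -2.246 -3.029 -1.876
v -2.412 -2.222 -2.605
v -2.609 -3.037 -2.006
v -2.707 -2.32 -2.834
v -2.904 -3.134 -2.236
v -2.889 -2.492 -3.129
v -3.086 -3.307 -2.53
v -2.929 -2.713 -3.443
v -3.126 -3.528 -2.844
v -2.822 -2.95 -3.729
v -3.019 -3.764 -3.13
v -2.584 -3.165 -3.944
v -2.781 -3.98 -3.345
v -2.251 -3.327 -4.054
v -2.448 -4.141 -3.455
v -1.874 -3.411 -4.044
v -2.071 -4.225 -3.445
v -1.511 -3.403 -3.914
v -1.708 -4.218 -3.315
v -1.216 -3.306 -3.684
v -1.413 -4.12 -3.086
v -1.034 -3.133 -3.39
v -1.231 -3.948 -2.791
v -0.994 -2.912 -3.076
v -1.191 -3.727 -2.477
v -1.101 -2.676 -2.79
v -1.298 -3.49 -2.191
f 2 4 1
f 5 2 1
f 1 4 3
f 3 5 1
f 2 8 4
f 6 2 5
f 6 8 2
f 4 8 3
f 7 5 3
f 3 8 7
f 7 6 5
f 8 6 7
f 10 9 13
f 10 13 11
f 11 13 14
f 11 14 12
f 13 9 15
f 13 15 14
f 14 15 16
f 14 16 12
f 15 9 17
f 15 17 16
f 16 17 18
f 16 18 12
f 17 9 19
f 17 19 18
f 18 19 20
f 18 20 12
f 19 9 21
f 19 21 20
f 20 21 22
f 20 22 12
f 21 9 23
f 21 23 22
f 22 23 24
f 22 24 12
f 23 9 25
f 23 25 24
f 24 25 26
f 24 26 12
f 25 9 27
f 25 27 26
f 26 27 28
f 26 28 12
f 27 9 29
f 27 29 28
f 28 29 30
f 28 30 12
f 29 9 31
f 29 31 30
f 30 31 32
f 30 32 12
f 31 9 33
f 31 33 32
f 32 33 34
f 32 34 12
f 33 9 35
f 33 35 34
f 34 35 36
f 34 36 12
f 35 9 37
f 35 37 36
f 36 37 38
f 36 38 12
f 37 9 39
f 37 39 38
f 38 39 40
f 38 40 12
f 39 9 41
f 39 41 40
f 40 41 42
f 40 42 12
f 41 9 10
f 41 10 42
f 42 10 11
f 42 11 12
f 43 54 48
f 43 48 44
f 43 44 50
f 43 50 53
f 43 53 54
f 44 48 52
f 48 54 47
f 54 53 45
f 53 50 49
f 50 44 51
f 46 52 47
f 46 47 45
f 46 45 49
f 46 49 51
f 46 51 52
f 47 52 48
f 45 47 54
f 49 45 53
f 51 49 50
f 52 51 44
f 56 58 55
f 59 56 55
f 55 58 57
f 57 59 55
f 56 62 58
f 60 56 59
f 60 62 56
f 58 62 57
f 61 59 57
f 57 62 61
f 61 60 59
f 62 60 61
f 64 63 67
f 64 67 65
f 65 67 68
f 65 68 66
f 67 63 69
f 67 69 68
f 68 69 70
f 68 70 66
f 69 63 71
f 69 71 70
f 70 71 72
f 70 72 66
f 71 63 73
f 71 73 72
f 72 73 74
f 72 74 66
f 73 63 75
f 73 75 74
f 74 75 76
f 74 76 66
f 75 63 77
f 75 77 76
f 76 77 78
f 76 78 66
f 77 63 79
f 77 79 78
f 78 79 80
f 78 80 66
f 79 63 81
f 79 81 80
f 80 81 82
f 80 82 66
f 81 63 83
f 81 83 82
f 82 83 84
f 82 84 66
f 83 63 85
f 83 85 84
f 84 85 86
f 84 86 66
f 85 63 87
f 85 87 86
f 86 87 88
f 86 88 66
f 87 63 89
f 87 89 88
f 88 89 90
f 88 90 66
f 89 63 91
f 89 91 90
f 90 91 92
f 90 92 66
f 91 63 93
f 91 93 92
f 92 93 94
f 92 94 66
f 93 63 95
f 93 95 94
f 94 95 96
f 94 96 66
f 95 63 64
f 95 64 96
f 96 64 65
f 96 65 66



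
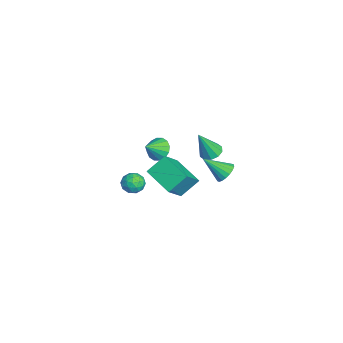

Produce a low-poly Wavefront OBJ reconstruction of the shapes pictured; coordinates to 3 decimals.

v 1.802 -1.9 1.162
v 2.728 -2.566 2.27
v 1.462 -0.989 1.995
v 2.388 -1.655 3.102
v 3.132 -0.925 0.638
v 4.058 -1.591 1.745
v 2.792 -0.014 1.47
v 3.718 -0.68 2.578
v -3.742 1.151 -1.53
v -3.097 1.119 -1.664
v -3.438 0.449 0.11
v -3.172 1.482 -1.494
v -3.466 1.719 -1.338
v -3.865 1.739 -1.256
v -4.217 1.534 -1.278
v -4.388 1.184 -1.396
v -4.312 0.82 -1.566
v -4.019 0.584 -1.722
v -3.62 0.564 -1.804
v -3.268 0.768 -1.782
v 1.47 1.41 0.924
v 1.813 1.714 1.385
v 1.21 0.29 1.856
v 1.544 1.813 1.429
v 1.261 1.832 1.373
v 1.019 1.767 1.228
v 0.867 1.632 1.023
v 0.833 1.453 0.798
v 0.926 1.265 0.598
v 1.127 1.106 0.463
v 1.395 1.007 0.419
v 1.678 0.988 0.475
v 1.92 1.053 0.62
v 2.073 1.188 0.825
v 2.106 1.367 1.05
v 2.013 1.555 1.25
v -1.357 -2.515 -1.75
v -0.975 -2.781 -2.251
v -2.085 -3.339 -1.869
v -1.703 -3.605 -2.37
v -1.476 -3.614 -1.725
v -1.026 -3.105 -1.652
v -2.034 -3.015 -2.468
v -1.584 -2.506 -2.395
v -1.393 -3.09 -2.695
v -1.048 -3.46 -2.235
v -2.012 -2.66 -1.885
v -1.667 -3.03 -1.425
v -1.102 -2.575 -1.99
v -1.958 -3.545 -2.13
v -1.824 -3.55 -1.751
v -1.6 -3.706 -2.045
v -1.132 -2.766 -1.638
v -0.908 -2.922 -1.932
v -1.202 -3.412 -1.623
v -2.152 -3.198 -2.188
v -1.928 -3.354 -2.482
v -1.46 -2.414 -2.075
v -1.236 -2.57 -2.369
v -1.858 -2.708 -2.497
v -1.123 -2.913 -2.545
v -1.551 -3.398 -2.615
v -1.746 -3.051 -2.673
v -1.481 -2.752 -2.63
v -0.921 -3.131 -2.275
v -1.348 -3.615 -2.345
v -1.215 -3.621 -1.966
v -0.951 -3.321 -1.923
v -1.167 -3.312 -2.536
v -1.712 -2.505 -1.775
v -2.139 -2.989 -1.845
v -2.109 -2.799 -2.197
v -1.845 -2.499 -2.154
v -1.509 -2.722 -1.505
v -1.937 -3.207 -1.575
v -1.579 -3.368 -1.49
v -1.314 -3.069 -1.447
v -1.893 -2.808 -1.584
v -1.614 -1.745 0.5
v -1.232 -1.989 -0.072
v -1.066 -2.435 1.16
v -1.03 -1.699 0.064
v -0.985 -1.422 0.317
v -1.109 -1.231 0.619
v -1.367 -1.178 0.889
v -1.692 -1.277 1.055
v -1.996 -1.501 1.073
v -2.197 -1.791 0.937
v -2.242 -2.068 0.684
v -2.119 -2.259 0.382
v -1.86 -2.312 0.112
v -1.535 -2.213 -0.054
f 2 4 1
f 5 2 1
f 1 4 3
f 3 5 1
f 2 8 4
f 6 2 5
f 6 8 2
f 4 8 3
f 7 5 3
f 3 8 7
f 7 6 5
f 8 6 7
f 10 9 12
f 10 12 11
f 12 9 13
f 12 13 11
f 13 9 14
f 13 14 11
f 14 9 15
f 14 15 11
f 15 9 16
f 15 16 11
f 16 9 17
f 16 17 11
f 17 9 18
f 17 18 11
f 18 9 19
f 18 19 11
f 19 9 20
f 19 20 11
f 20 9 10
f 20 10 11
f 22 21 24
f 22 24 23
f 24 21 25
f 24 25 23
f 25 21 26
f 25 26 23
f 26 21 27
f 26 27 23
f 27 21 28
f 27 28 23
f 28 21 29
f 28 29 23
f 29 21 30
f 29 30 23
f 30 21 31
f 30 31 23
f 31 21 32
f 31 32 23
f 32 21 33
f 32 33 23
f 33 21 34
f 33 34 23
f 34 21 35
f 34 35 23
f 35 21 36
f 35 36 23
f 36 21 22
f 36 22 23
f 37 74 53
f 74 48 77
f 53 77 42
f 74 77 53
f 37 53 49
f 53 42 54
f 49 54 38
f 53 54 49
f 37 49 58
f 49 38 59
f 58 59 44
f 49 59 58
f 37 58 70
f 58 44 73
f 70 73 47
f 58 73 70
f 37 70 74
f 70 47 78
f 74 78 48
f 70 78 74
f 38 54 65
f 54 42 68
f 65 68 46
f 54 68 65
f 42 77 55
f 77 48 76
f 55 76 41
f 77 76 55
f 48 78 75
f 78 47 71
f 75 71 39
f 78 71 75
f 47 73 72
f 73 44 60
f 72 60 43
f 73 60 72
f 44 59 64
f 59 38 61
f 64 61 45
f 59 61 64
f 40 66 52
f 66 46 67
f 52 67 41
f 66 67 52
f 40 52 50
f 52 41 51
f 50 51 39
f 52 51 50
f 40 50 57
f 50 39 56
f 57 56 43
f 50 56 57
f 40 57 62
f 57 43 63
f 62 63 45
f 57 63 62
f 40 62 66
f 62 45 69
f 66 69 46
f 62 69 66
f 41 67 55
f 67 46 68
f 55 68 42
f 67 68 55
f 39 51 75
f 51 41 76
f 75 76 48
f 51 76 75
f 43 56 72
f 56 39 71
f 72 71 47
f 56 71 72
f 45 63 64
f 63 43 60
f 64 60 44
f 63 60 64
f 46 69 65
f 69 45 61
f 65 61 38
f 69 61 65
f 80 79 82
f 80 82 81
f 82 79 83
f 82 83 81
f 83 79 84
f 83 84 81
f 84 79 85
f 84 85 81
f 85 79 86
f 85 86 81
f 86 79 87
f 86 87 81
f 87 79 88
f 87 88 81
f 88 79 89
f 88 89 81
f 89 79 90
f 89 90 81
f 90 79 91
f 90 91 81
f 91 79 92
f 91 92 81
f 92 79 80
f 92 80 81



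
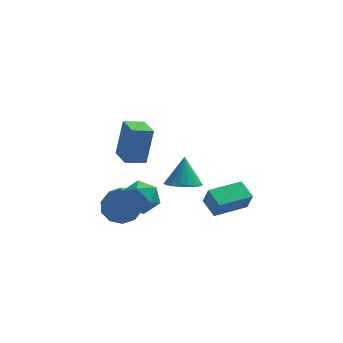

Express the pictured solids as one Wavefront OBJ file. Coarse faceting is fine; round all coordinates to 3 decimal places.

v 1.674 -3.929 -0.965
v 1.927 -4.317 0.12
v 1.129 -2.99 -0.502
v 1.382 -3.378 0.583
v 3.378 -2.922 -1.003
v 3.631 -3.31 0.082
v 2.833 -1.983 -0.54
v 3.086 -2.371 0.545
v 0.158 3.441 -3.705
v 1.083 3.909 -3.971
v 0.242 4.239 -2.015
v 0.758 4.23 -4.107
v 0.315 4.395 -4.163
v -0.159 4.371 -4.128
v -0.571 4.162 -4.01
v -0.838 3.811 -3.83
v -0.907 3.386 -3.626
v -0.766 2.973 -3.438
v -0.441 2.652 -3.302
v 0.002 2.487 -3.246
v 0.476 2.511 -3.281
v 0.888 2.72 -3.4
v 1.155 3.071 -3.579
v 1.224 3.495 -3.783
v -2.796 -2.538 2.088
v -2.411 -2.107 4.19
v -3.299 -1.17 1.899
v -2.915 -0.739 4.001
v -1.725 -2.181 1.819
v -1.341 -1.75 3.921
v -2.229 -0.813 1.63
v -1.844 -0.382 3.732
v -2.51 -1.623 -0.765
v -1.416 -1.652 -0.552
v -2.604 -3.408 -0.528
v -1.51 -3.437 -0.315
v -2.206 -2.957 0.41
v -2.148 -1.853 0.264
v -1.872 -3.207 -1.344
v -1.814 -2.103 -1.49
v -1.022 -2.631 -0.91
v -1.229 -2.477 0.174
v -2.791 -2.583 -1.254
v -2.998 -2.429 -0.17
v -2.993 -1.034 -2.175
v -2.406 -0.592 -1.37
v -2.441 -1.625 -0.779
v -3.027 -2.066 -1.585
v -3.058 -0.492 -1.232
v -3.093 -1.524 -0.641
v -3.685 -0.598 -1.455
v -3.719 -1.631 -0.864
v -4.047 -0.871 -1.953
v -4.082 -1.903 -1.362
v -4.007 -1.206 -2.536
v -4.042 -2.238 -1.945
v -3.579 -1.475 -2.981
v -3.614 -2.508 -2.39
v -2.927 -1.576 -3.119
v -2.962 -2.608 -2.528
v -2.301 -1.469 -2.896
v -2.335 -2.502 -2.305
v -1.938 -1.197 -2.398
v -1.973 -2.229 -1.807
v -1.978 -0.862 -1.815
v -2.013 -1.894 -1.224
f 2 4 1
f 5 2 1
f 1 4 3
f 3 5 1
f 2 8 4
f 6 2 5
f 6 8 2
f 4 8 3
f 7 5 3
f 3 8 7
f 7 6 5
f 8 6 7
f 10 9 12
f 10 12 11
f 12 9 13
f 12 13 11
f 13 9 14
f 13 14 11
f 14 9 15
f 14 15 11
f 15 9 16
f 15 16 11
f 16 9 17
f 16 17 11
f 17 9 18
f 17 18 11
f 18 9 19
f 18 19 11
f 19 9 20
f 19 20 11
f 20 9 21
f 20 21 11
f 21 9 22
f 21 22 11
f 22 9 23
f 22 23 11
f 23 9 24
f 23 24 11
f 24 9 10
f 24 10 11
f 26 28 25
f 29 26 25
f 25 28 27
f 27 29 25
f 26 32 28
f 30 26 29
f 30 32 26
f 28 32 27
f 31 29 27
f 27 32 31
f 31 30 29
f 32 30 31
f 33 44 38
f 33 38 34
f 33 34 40
f 33 40 43
f 33 43 44
f 34 38 42
f 38 44 37
f 44 43 35
f 43 40 39
f 40 34 41
f 36 42 37
f 36 37 35
f 36 35 39
f 36 39 41
f 36 41 42
f 37 42 38
f 35 37 44
f 39 35 43
f 41 39 40
f 42 41 34
f 46 45 49
f 46 49 47
f 47 49 50
f 47 50 48
f 49 45 51
f 49 51 50
f 50 51 52
f 50 52 48
f 51 45 53
f 51 53 52
f 52 53 54
f 52 54 48
f 53 45 55
f 53 55 54
f 54 55 56
f 54 56 48
f 55 45 57
f 55 57 56
f 56 57 58
f 56 58 48
f 57 45 59
f 57 59 58
f 58 59 60
f 58 60 48
f 59 45 61
f 59 61 60
f 60 61 62
f 60 62 48
f 61 45 63
f 61 63 62
f 62 63 64
f 62 64 48
f 63 45 65
f 63 65 64
f 64 65 66
f 64 66 48
f 65 45 46
f 65 46 66
f 66 46 47
f 66 47 48



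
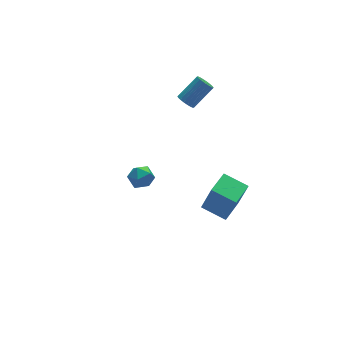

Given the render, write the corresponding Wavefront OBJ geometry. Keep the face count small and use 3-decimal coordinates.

v 2.775 1.515 3.089
v 3.15 1.596 2.641
v 4.46 1.727 3.763
v 4.085 1.645 4.211
v 3.075 1.841 2.7
v 4.386 1.972 3.822
v 2.941 2.021 2.836
v 4.251 2.152 3.958
v 2.774 2.101 3.022
v 4.084 2.232 4.144
v 2.607 2.064 3.221
v 3.917 2.195 4.343
v 2.473 1.919 3.394
v 3.783 2.05 4.516
v 2.399 1.694 3.507
v 3.709 1.825 4.629
v 2.4 1.433 3.537
v 3.71 1.564 4.659
v 2.474 1.188 3.478
v 3.785 1.319 4.6
v 2.609 1.008 3.342
v 3.919 1.139 4.464
v 2.776 0.928 3.156
v 4.086 1.059 4.278
v 2.943 0.965 2.957
v 4.253 1.096 4.079
v 3.077 1.11 2.784
v 4.387 1.241 3.906
v 3.151 1.335 2.671
v 4.461 1.466 3.793
v 2.291 -1.271 -4.081
v 2.681 -1.706 -2.21
v 3.661 -0.266 -4.133
v 4.051 -0.701 -2.262
v 3.189 -2.519 -4.558
v 3.579 -2.954 -2.687
v 4.559 -1.514 -4.61
v 4.949 -1.949 -2.739
v -2.48 -2.396 3.003
v -1.962 -2.673 2.461
v -2.838 -3.607 3.279
v -2.32 -3.884 2.737
v -2.052 -3.546 3.41
v -1.831 -2.798 3.24
v -2.969 -3.482 2.5
v -2.748 -2.734 2.33
v -2.264 -3.344 2.151
v -1.697 -3.384 2.713
v -3.103 -2.896 3.027
v -2.536 -2.936 3.589
f 2 1 5
f 2 5 3
f 3 5 6
f 3 6 4
f 5 1 7
f 5 7 6
f 6 7 8
f 6 8 4
f 7 1 9
f 7 9 8
f 8 9 10
f 8 10 4
f 9 1 11
f 9 11 10
f 10 11 12
f 10 12 4
f 11 1 13
f 11 13 12
f 12 13 14
f 12 14 4
f 13 1 15
f 13 15 14
f 14 15 16
f 14 16 4
f 15 1 17
f 15 17 16
f 16 17 18
f 16 18 4
f 17 1 19
f 17 19 18
f 18 19 20
f 18 20 4
f 19 1 21
f 19 21 20
f 20 21 22
f 20 22 4
f 21 1 23
f 21 23 22
f 22 23 24
f 22 24 4
f 23 1 25
f 23 25 24
f 24 25 26
f 24 26 4
f 25 1 27
f 25 27 26
f 26 27 28
f 26 28 4
f 27 1 29
f 27 29 28
f 28 29 30
f 28 30 4
f 29 1 2
f 29 2 30
f 30 2 3
f 30 3 4
f 32 34 31
f 35 32 31
f 31 34 33
f 33 35 31
f 32 38 34
f 36 32 35
f 36 38 32
f 34 38 33
f 37 35 33
f 33 38 37
f 37 36 35
f 38 36 37
f 39 50 44
f 39 44 40
f 39 40 46
f 39 46 49
f 39 49 50
f 40 44 48
f 44 50 43
f 50 49 41
f 49 46 45
f 46 40 47
f 42 48 43
f 42 43 41
f 42 41 45
f 42 45 47
f 42 47 48
f 43 48 44
f 41 43 50
f 45 41 49
f 47 45 46
f 48 47 40



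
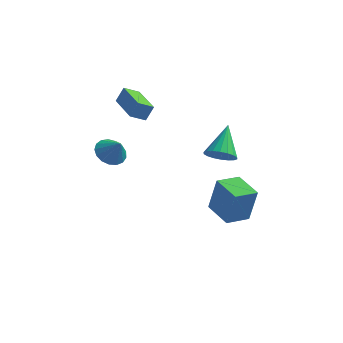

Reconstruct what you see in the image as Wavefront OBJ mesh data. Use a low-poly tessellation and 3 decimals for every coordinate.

v -1.61 -2.821 -0.163
v -1.007 -2.297 -0.388
v -1.03 -3.099 0.743
v -1.249 -2.074 -0.165
v -1.573 -2.022 0.059
v -1.906 -2.154 0.231
v -2.171 -2.438 0.314
v -2.307 -2.81 0.288
v -2.284 -3.185 0.158
v -2.106 -3.476 -0.045
v -1.815 -3.618 -0.275
v -1.476 -3.577 -0.479
v -1.169 -3.363 -0.611
v -0.962 -3.025 -0.64
v -0.904 -2.64 -0.559
v 2.698 -1.003 -4.678
v 3.063 -0.86 -2.798
v 3.593 -0.05 -4.924
v 3.957 0.093 -3.045
v 3.843 -2.113 -4.815
v 4.207 -1.97 -2.936
v 4.737 -1.16 -5.062
v 5.102 -1.017 -3.182
v -0.823 -2.183 2.057
v -0.512 -1.869 2.818
v -1.986 -0.485 1.833
v -1.675 -0.172 2.595
v -0.165 -1.788 1.625
v 0.146 -1.475 2.387
v -1.328 -0.091 1.402
v -1.017 0.223 2.163
v 3.947 -4.157 1.5
v 4.731 -4.223 1.566
v 3.973 -2.723 2.62
v 4.694 -4.008 1.291
v 4.509 -3.822 1.057
v 4.212 -3.702 0.911
v 3.863 -3.673 0.882
v 3.53 -3.739 0.975
v 3.28 -3.888 1.172
v 3.163 -4.091 1.434
v 3.2 -4.307 1.709
v 3.385 -4.493 1.943
v 3.682 -4.612 2.089
v 4.031 -4.642 2.118
v 4.363 -4.575 2.025
v 4.613 -4.426 1.828
f 2 1 4
f 2 4 3
f 4 1 5
f 4 5 3
f 5 1 6
f 5 6 3
f 6 1 7
f 6 7 3
f 7 1 8
f 7 8 3
f 8 1 9
f 8 9 3
f 9 1 10
f 9 10 3
f 10 1 11
f 10 11 3
f 11 1 12
f 11 12 3
f 12 1 13
f 12 13 3
f 13 1 14
f 13 14 3
f 14 1 15
f 14 15 3
f 15 1 2
f 15 2 3
f 17 19 16
f 20 17 16
f 16 19 18
f 18 20 16
f 17 23 19
f 21 17 20
f 21 23 17
f 19 23 18
f 22 20 18
f 18 23 22
f 22 21 20
f 23 21 22
f 25 27 24
f 28 25 24
f 24 27 26
f 26 28 24
f 25 31 27
f 29 25 28
f 29 31 25
f 27 31 26
f 30 28 26
f 26 31 30
f 30 29 28
f 31 29 30
f 33 32 35
f 33 35 34
f 35 32 36
f 35 36 34
f 36 32 37
f 36 37 34
f 37 32 38
f 37 38 34
f 38 32 39
f 38 39 34
f 39 32 40
f 39 40 34
f 40 32 41
f 40 41 34
f 41 32 42
f 41 42 34
f 42 32 43
f 42 43 34
f 43 32 44
f 43 44 34
f 44 32 45
f 44 45 34
f 45 32 46
f 45 46 34
f 46 32 47
f 46 47 34
f 47 32 33
f 47 33 34



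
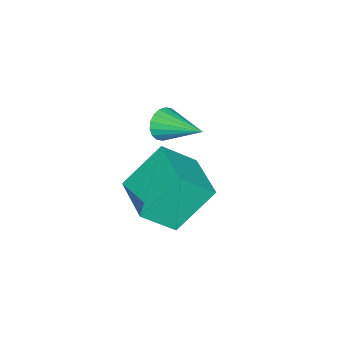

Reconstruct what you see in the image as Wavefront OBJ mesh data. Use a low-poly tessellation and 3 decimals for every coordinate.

v -1.054 -3.341 -5.314
v -2.153 -2.471 -3.737
v 0.277 -1.81 -5.23
v -0.823 -0.94 -3.654
v -0.157 -4.18 -4.226
v -1.257 -3.31 -2.65
v 1.173 -2.649 -4.143
v 0.074 -1.779 -2.566
v -3.8 -4.75 -4.055
v -3.538 -5.017 -3.451
v -3.46 -2.99 -3.425
v -3.283 -4.999 -3.637
v -3.131 -4.933 -3.906
v -3.111 -4.83 -4.204
v -3.227 -4.711 -4.473
v -3.457 -4.6 -4.658
v -3.755 -4.519 -4.725
v -4.062 -4.483 -4.658
v -4.317 -4.5 -4.473
v -4.47 -4.567 -4.204
v -4.49 -4.67 -3.906
v -4.373 -4.789 -3.637
v -4.143 -4.9 -3.451
v -3.845 -4.981 -3.385
f 2 4 1
f 5 2 1
f 1 4 3
f 3 5 1
f 2 8 4
f 6 2 5
f 6 8 2
f 4 8 3
f 7 5 3
f 3 8 7
f 7 6 5
f 8 6 7
f 10 9 12
f 10 12 11
f 12 9 13
f 12 13 11
f 13 9 14
f 13 14 11
f 14 9 15
f 14 15 11
f 15 9 16
f 15 16 11
f 16 9 17
f 16 17 11
f 17 9 18
f 17 18 11
f 18 9 19
f 18 19 11
f 19 9 20
f 19 20 11
f 20 9 21
f 20 21 11
f 21 9 22
f 21 22 11
f 22 9 23
f 22 23 11
f 23 9 24
f 23 24 11
f 24 9 10
f 24 10 11



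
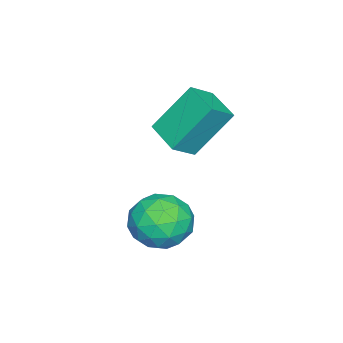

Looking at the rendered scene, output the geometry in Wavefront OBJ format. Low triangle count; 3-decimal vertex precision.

v -4.971 -3.089 2.395
v -4.189 -3.53 3.013
v -4.142 -2.026 2.103
v -3.36 -2.466 2.721
v -4.24 -4.114 0.739
v -3.458 -4.554 1.357
v -3.411 -3.05 0.447
v -2.629 -3.491 1.065
v -0.594 -2.807 -2.055
v 0.054 -3.074 -1.189
v -2.054 -3.286 -1.111
v -1.406 -3.553 -0.245
v -1.524 -2.486 -0.544
v -0.622 -2.19 -1.128
v -1.378 -4.17 -1.172
v -0.476 -3.874 -1.756
v -0.431 -3.917 -0.643
v -0.521 -2.876 -0.255
v -1.479 -3.484 -2.045
v -1.569 -2.443 -1.657
v -0.142 -2.899 -1.705
v -1.858 -3.461 -0.595
v -1.928 -2.834 -0.771
v -1.547 -2.991 -0.262
v -0.539 -2.379 -1.669
v -0.158 -2.536 -1.16
v -1.086 -2.19 -0.781
v -1.842 -3.824 -1.14
v -1.461 -3.981 -0.631
v -0.453 -3.369 -2.038
v -0.072 -3.526 -1.529
v -0.914 -4.17 -1.519
v -0.046 -3.551 -0.875
v -0.904 -3.832 -0.32
v -0.888 -4.195 -0.865
v -0.357 -4.021 -1.208
v -0.099 -2.939 -0.647
v -0.957 -3.22 -0.092
v -1.026 -2.593 -0.268
v -0.496 -2.419 -0.611
v -0.384 -3.434 -0.326
v -1.043 -3.14 -2.208
v -1.901 -3.421 -1.653
v -1.504 -3.941 -1.689
v -0.974 -3.767 -2.032
v -1.096 -2.528 -1.98
v -1.954 -2.809 -1.425
v -1.643 -2.339 -1.092
v -1.112 -2.165 -1.435
v -1.616 -2.926 -1.974
f 2 4 1
f 5 2 1
f 1 4 3
f 3 5 1
f 2 8 4
f 6 2 5
f 6 8 2
f 4 8 3
f 7 5 3
f 3 8 7
f 7 6 5
f 8 6 7
f 9 46 25
f 46 20 49
f 25 49 14
f 46 49 25
f 9 25 21
f 25 14 26
f 21 26 10
f 25 26 21
f 9 21 30
f 21 10 31
f 30 31 16
f 21 31 30
f 9 30 42
f 30 16 45
f 42 45 19
f 30 45 42
f 9 42 46
f 42 19 50
f 46 50 20
f 42 50 46
f 10 26 37
f 26 14 40
f 37 40 18
f 26 40 37
f 14 49 27
f 49 20 48
f 27 48 13
f 49 48 27
f 20 50 47
f 50 19 43
f 47 43 11
f 50 43 47
f 19 45 44
f 45 16 32
f 44 32 15
f 45 32 44
f 16 31 36
f 31 10 33
f 36 33 17
f 31 33 36
f 12 38 24
f 38 18 39
f 24 39 13
f 38 39 24
f 12 24 22
f 24 13 23
f 22 23 11
f 24 23 22
f 12 22 29
f 22 11 28
f 29 28 15
f 22 28 29
f 12 29 34
f 29 15 35
f 34 35 17
f 29 35 34
f 12 34 38
f 34 17 41
f 38 41 18
f 34 41 38
f 13 39 27
f 39 18 40
f 27 40 14
f 39 40 27
f 11 23 47
f 23 13 48
f 47 48 20
f 23 48 47
f 15 28 44
f 28 11 43
f 44 43 19
f 28 43 44
f 17 35 36
f 35 15 32
f 36 32 16
f 35 32 36
f 18 41 37
f 41 17 33
f 37 33 10
f 41 33 37



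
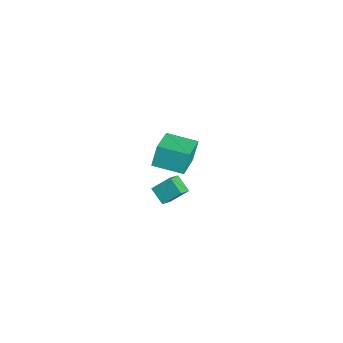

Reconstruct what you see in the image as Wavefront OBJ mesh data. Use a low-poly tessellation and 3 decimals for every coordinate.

v 2.885 -0.977 2.259
v 3.109 -0.164 3.012
v 2.394 -0.421 1.805
v 2.618 0.392 2.558
v 3.662 -0.712 1.742
v 3.886 0.101 2.495
v 3.171 -0.156 1.288
v 3.395 0.657 2.041
v -3.832 1.716 -1.876
v -4.08 2.099 -0.701
v -2.877 3.066 -2.114
v -3.125 3.449 -0.939
v -2.215 0.691 -1.201
v -2.463 1.074 -0.026
v -1.26 2.041 -1.439
v -1.508 2.424 -0.264
f 2 4 1
f 5 2 1
f 1 4 3
f 3 5 1
f 2 8 4
f 6 2 5
f 6 8 2
f 4 8 3
f 7 5 3
f 3 8 7
f 7 6 5
f 8 6 7
f 10 12 9
f 13 10 9
f 9 12 11
f 11 13 9
f 10 16 12
f 14 10 13
f 14 16 10
f 12 16 11
f 15 13 11
f 11 16 15
f 15 14 13
f 16 14 15



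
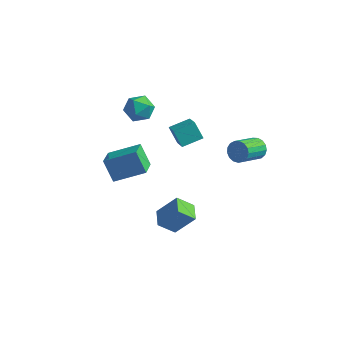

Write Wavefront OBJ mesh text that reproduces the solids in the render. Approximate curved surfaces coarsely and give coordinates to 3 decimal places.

v -0.445 0.322 1.115
v -1.158 0.555 2.102
v 0.405 1.359 1.484
v -0.309 1.592 2.471
v 0.469 -0.752 2.029
v -0.245 -0.519 3.016
v 1.318 0.285 2.398
v 0.605 0.518 3.385
v -0.784 -1.642 -4.114
v 0.3 -1.09 -2.719
v 0.052 -1.011 -5.013
v 1.135 -0.459 -3.619
v -0.115 -2.681 -4.221
v 0.968 -2.129 -2.827
v 0.72 -2.05 -5.121
v 1.804 -1.498 -3.726
v -4.653 -1.297 -1.275
v -2.935 -0.309 -0.416
v -5.161 0.116 -1.883
v -3.443 1.104 -1.023
v -3.797 -1.584 -2.657
v -2.079 -0.596 -1.797
v -4.305 -0.171 -3.264
v -2.587 0.817 -2.405
v 4.078 1.671 1.535
v 4.361 1.946 2.184
v 3.985 0.324 3.035
v 3.702 0.049 2.385
v 4.008 2.035 2.198
v 3.632 0.413 3.049
v 3.672 2.041 2.06
v 3.296 0.419 2.911
v 3.429 1.962 1.801
v 3.052 0.34 2.652
v 3.334 1.816 1.482
v 2.958 0.194 2.333
v 3.41 1.637 1.174
v 3.034 0.015 2.025
v 3.639 1.466 0.949
v 3.263 -0.156 1.8
v 3.968 1.342 0.858
v 3.592 -0.28 1.709
v 4.323 1.293 0.922
v 3.947 -0.329 1.773
v 4.622 1.331 1.127
v 4.246 -0.291 1.978
v 4.796 1.447 1.424
v 4.42 -0.175 2.275
v 4.805 1.614 1.747
v 4.429 -0.008 2.598
v 4.648 1.794 2.021
v 4.272 0.172 2.872
v -3.12 1.183 3.772
v -2.4 0.449 3.699
v -3.9 0.551 2.441
v -3.18 -0.183 2.368
v -3.842 -0.188 3.157
v -3.361 0.203 3.98
v -2.939 0.797 2.16
v -2.458 1.188 2.983
v -2.289 0.211 2.703
v -2.847 -0.398 3.319
v -3.453 1.398 2.821
v -4.011 0.789 3.437
f 2 4 1
f 5 2 1
f 1 4 3
f 3 5 1
f 2 8 4
f 6 2 5
f 6 8 2
f 4 8 3
f 7 5 3
f 3 8 7
f 7 6 5
f 8 6 7
f 10 12 9
f 13 10 9
f 9 12 11
f 11 13 9
f 10 16 12
f 14 10 13
f 14 16 10
f 12 16 11
f 15 13 11
f 11 16 15
f 15 14 13
f 16 14 15
f 18 20 17
f 21 18 17
f 17 20 19
f 19 21 17
f 18 24 20
f 22 18 21
f 22 24 18
f 20 24 19
f 23 21 19
f 19 24 23
f 23 22 21
f 24 22 23
f 26 25 29
f 26 29 27
f 27 29 30
f 27 30 28
f 29 25 31
f 29 31 30
f 30 31 32
f 30 32 28
f 31 25 33
f 31 33 32
f 32 33 34
f 32 34 28
f 33 25 35
f 33 35 34
f 34 35 36
f 34 36 28
f 35 25 37
f 35 37 36
f 36 37 38
f 36 38 28
f 37 25 39
f 37 39 38
f 38 39 40
f 38 40 28
f 39 25 41
f 39 41 40
f 40 41 42
f 40 42 28
f 41 25 43
f 41 43 42
f 42 43 44
f 42 44 28
f 43 25 45
f 43 45 44
f 44 45 46
f 44 46 28
f 45 25 47
f 45 47 46
f 46 47 48
f 46 48 28
f 47 25 49
f 47 49 48
f 48 49 50
f 48 50 28
f 49 25 51
f 49 51 50
f 50 51 52
f 50 52 28
f 51 25 26
f 51 26 52
f 52 26 27
f 52 27 28
f 53 64 58
f 53 58 54
f 53 54 60
f 53 60 63
f 53 63 64
f 54 58 62
f 58 64 57
f 64 63 55
f 63 60 59
f 60 54 61
f 56 62 57
f 56 57 55
f 56 55 59
f 56 59 61
f 56 61 62
f 57 62 58
f 55 57 64
f 59 55 63
f 61 59 60
f 62 61 54



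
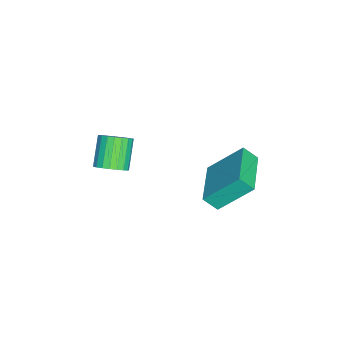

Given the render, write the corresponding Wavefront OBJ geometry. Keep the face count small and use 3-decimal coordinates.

v -4.184 1.61 -2.214
v -4.154 0.999 -1.623
v -4.464 3.008 -0.754
v -4.435 2.397 -0.164
v -2.105 1.863 -2.056
v -2.076 1.252 -1.466
v -2.386 3.261 -0.597
v -2.356 2.65 -0.006
v -2.769 -2.679 -1.081
v -2.376 -3.157 -0.694
v -3.457 -3.219 0.329
v -3.851 -2.741 -0.059
v -2.283 -2.892 -0.58
v -3.365 -2.953 0.443
v -2.274 -2.589 -0.553
v -3.356 -2.651 0.47
v -2.351 -2.303 -0.616
v -3.433 -2.364 0.406
v -2.5 -2.081 -0.761
v -3.582 -2.143 0.262
v -2.696 -1.963 -0.961
v -3.777 -2.025 0.062
v -2.904 -1.969 -1.181
v -3.986 -2.03 -0.158
v -3.089 -2.097 -1.385
v -4.171 -2.159 -0.362
v -3.219 -2.326 -1.536
v -4.3 -2.388 -0.513
v -3.271 -2.617 -1.608
v -4.352 -2.678 -0.585
v -3.236 -2.918 -1.59
v -4.318 -2.979 -0.567
v -3.121 -3.177 -1.483
v -4.202 -3.239 -0.46
v -2.944 -3.351 -1.307
v -4.026 -3.413 -0.284
v -2.738 -3.408 -1.092
v -3.819 -3.47 -0.069
v -2.537 -3.34 -0.875
v -3.618 -3.401 0.147
f 2 4 1
f 5 2 1
f 1 4 3
f 3 5 1
f 2 8 4
f 6 2 5
f 6 8 2
f 4 8 3
f 7 5 3
f 3 8 7
f 7 6 5
f 8 6 7
f 10 9 13
f 10 13 11
f 11 13 14
f 11 14 12
f 13 9 15
f 13 15 14
f 14 15 16
f 14 16 12
f 15 9 17
f 15 17 16
f 16 17 18
f 16 18 12
f 17 9 19
f 17 19 18
f 18 19 20
f 18 20 12
f 19 9 21
f 19 21 20
f 20 21 22
f 20 22 12
f 21 9 23
f 21 23 22
f 22 23 24
f 22 24 12
f 23 9 25
f 23 25 24
f 24 25 26
f 24 26 12
f 25 9 27
f 25 27 26
f 26 27 28
f 26 28 12
f 27 9 29
f 27 29 28
f 28 29 30
f 28 30 12
f 29 9 31
f 29 31 30
f 30 31 32
f 30 32 12
f 31 9 33
f 31 33 32
f 32 33 34
f 32 34 12
f 33 9 35
f 33 35 34
f 34 35 36
f 34 36 12
f 35 9 37
f 35 37 36
f 36 37 38
f 36 38 12
f 37 9 39
f 37 39 38
f 38 39 40
f 38 40 12
f 39 9 10
f 39 10 40
f 40 10 11
f 40 11 12



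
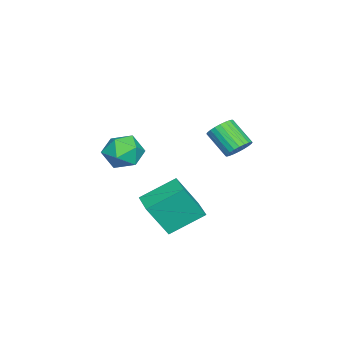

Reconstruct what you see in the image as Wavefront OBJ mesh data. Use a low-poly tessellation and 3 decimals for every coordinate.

v -2.998 1.3 0.494
v -2.351 0.865 0.367
v -2.915 -0.295 1.459
v -3.562 0.14 1.586
v -2.259 1.042 0.602
v -2.824 -0.118 1.694
v -2.28 1.258 0.821
v -2.844 0.098 1.913
v -2.41 1.48 0.99
v -2.974 0.321 2.082
v -2.629 1.675 1.083
v -3.194 0.516 2.175
v -2.905 1.813 1.087
v -3.469 0.654 2.179
v -3.195 1.873 1.001
v -3.759 0.713 2.093
v -3.454 1.845 0.837
v -4.019 0.686 1.929
v -3.645 1.735 0.621
v -4.209 0.575 1.713
v -3.736 1.558 0.386
v -4.301 0.398 1.478
v -3.716 1.342 0.167
v -4.28 0.182 1.259
v -3.586 1.119 -0.002
v -4.15 -0.04 1.09
v -3.366 0.924 -0.095
v -3.931 -0.235 0.997
v -3.091 0.786 -0.099
v -3.655 -0.373 0.993
v -2.801 0.727 -0.013
v -3.365 -0.433 1.079
v -2.541 0.754 0.151
v -3.106 -0.405 1.243
v 1.961 -1.055 -2.362
v 2.524 -1.97 -0.524
v 0.988 0.465 -1.308
v 1.551 -0.451 0.531
v 3.169 -0.289 -2.351
v 3.732 -1.205 -0.512
v 2.196 1.23 -1.296
v 2.759 0.315 0.542
v 0.538 -3.114 1.79
v 1.002 -2.791 2.75
v 2.178 -3.329 1.07
v 2.642 -3.006 2.03
v 2.109 -3.983 1.97
v 1.095 -3.85 2.414
v 2.085 -2.27 1.406
v 1.071 -2.137 1.85
v 1.958 -2.27 2.513
v 1.973 -3.328 2.861
v 1.207 -2.792 0.959
v 1.222 -3.85 1.307
f 2 1 5
f 2 5 3
f 3 5 6
f 3 6 4
f 5 1 7
f 5 7 6
f 6 7 8
f 6 8 4
f 7 1 9
f 7 9 8
f 8 9 10
f 8 10 4
f 9 1 11
f 9 11 10
f 10 11 12
f 10 12 4
f 11 1 13
f 11 13 12
f 12 13 14
f 12 14 4
f 13 1 15
f 13 15 14
f 14 15 16
f 14 16 4
f 15 1 17
f 15 17 16
f 16 17 18
f 16 18 4
f 17 1 19
f 17 19 18
f 18 19 20
f 18 20 4
f 19 1 21
f 19 21 20
f 20 21 22
f 20 22 4
f 21 1 23
f 21 23 22
f 22 23 24
f 22 24 4
f 23 1 25
f 23 25 24
f 24 25 26
f 24 26 4
f 25 1 27
f 25 27 26
f 26 27 28
f 26 28 4
f 27 1 29
f 27 29 28
f 28 29 30
f 28 30 4
f 29 1 31
f 29 31 30
f 30 31 32
f 30 32 4
f 31 1 33
f 31 33 32
f 32 33 34
f 32 34 4
f 33 1 2
f 33 2 34
f 34 2 3
f 34 3 4
f 36 38 35
f 39 36 35
f 35 38 37
f 37 39 35
f 36 42 38
f 40 36 39
f 40 42 36
f 38 42 37
f 41 39 37
f 37 42 41
f 41 40 39
f 42 40 41
f 43 54 48
f 43 48 44
f 43 44 50
f 43 50 53
f 43 53 54
f 44 48 52
f 48 54 47
f 54 53 45
f 53 50 49
f 50 44 51
f 46 52 47
f 46 47 45
f 46 45 49
f 46 49 51
f 46 51 52
f 47 52 48
f 45 47 54
f 49 45 53
f 51 49 50
f 52 51 44

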